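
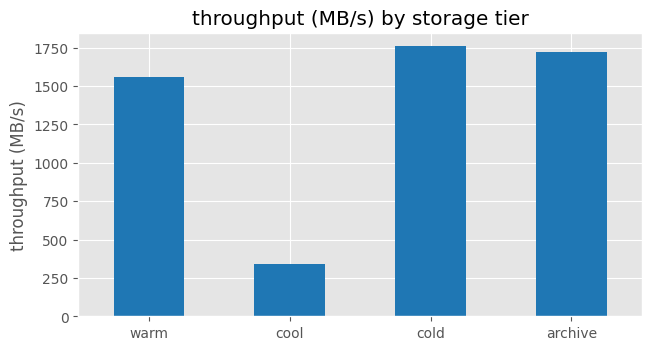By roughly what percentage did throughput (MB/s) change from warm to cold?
≈ +12.5%

warm ≈ 1600, cold ≈ 1800; (1800 − 1600) / 1600 ≈ +12.5%.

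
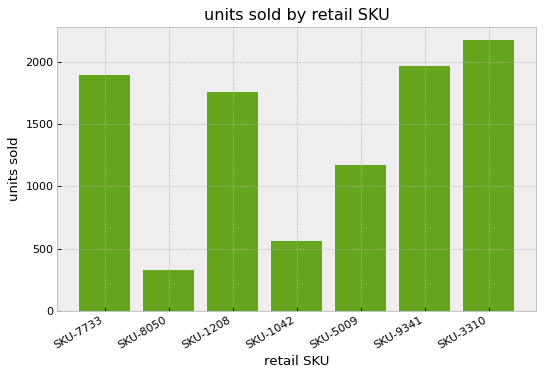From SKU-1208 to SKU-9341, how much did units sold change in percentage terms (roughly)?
≈ +11.1%

SKU-1208 ≈ 1800, SKU-9341 ≈ 2000; (2000 − 1800) / 1800 ≈ +11.1%.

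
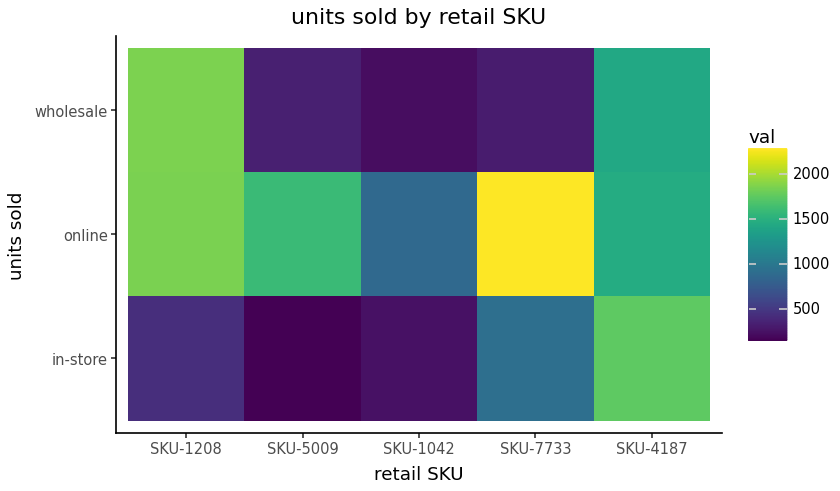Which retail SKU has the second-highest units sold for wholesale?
Top 3 for wholesale: SKU-1208 ≈ 1800, SKU-4187 ≈ 1400, SKU-5009 ≈ 400.

SKU-4187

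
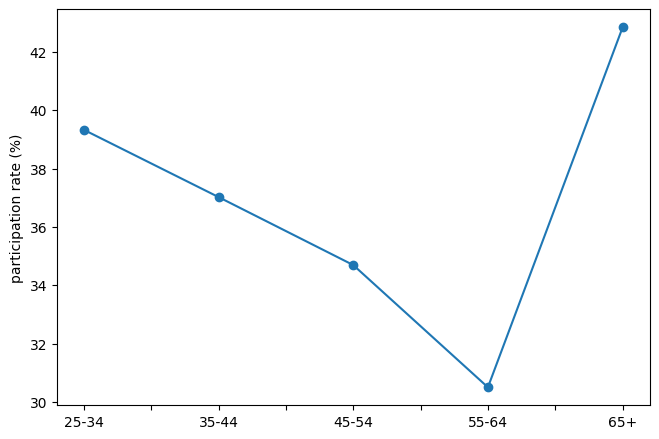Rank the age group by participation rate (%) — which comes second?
Top 3: 65+ ≈ 42, 25-34 ≈ 40, 35-44 ≈ 38.

25-34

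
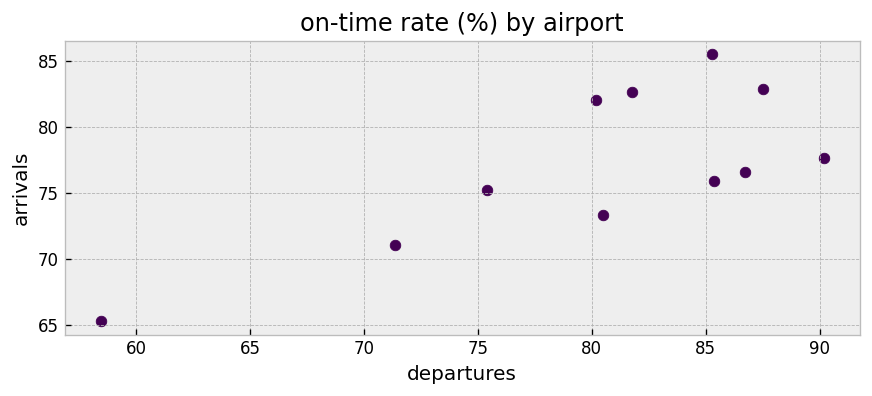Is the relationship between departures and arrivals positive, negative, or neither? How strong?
positive, strong

Points are positively correlated; strong (|r| ≈ 0.8).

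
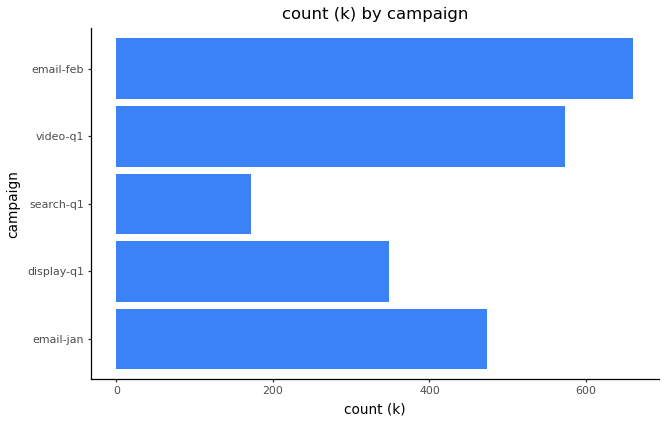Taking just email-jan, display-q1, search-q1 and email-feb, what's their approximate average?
≈ 425

(500 + 300 + 200 + 700) / 4 ≈ 425.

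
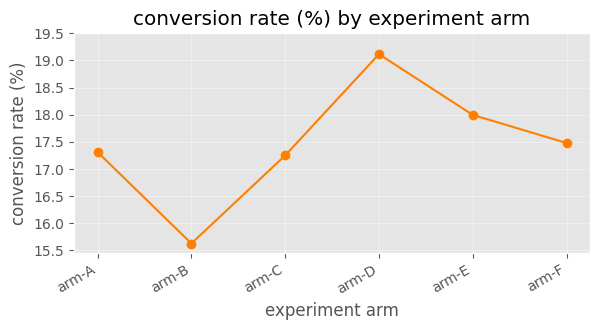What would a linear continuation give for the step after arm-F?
Last three: 19.0, 18.0, 17.5 → slope ≈ -0.75/step → next ≈ 16.75.

≈ 16.75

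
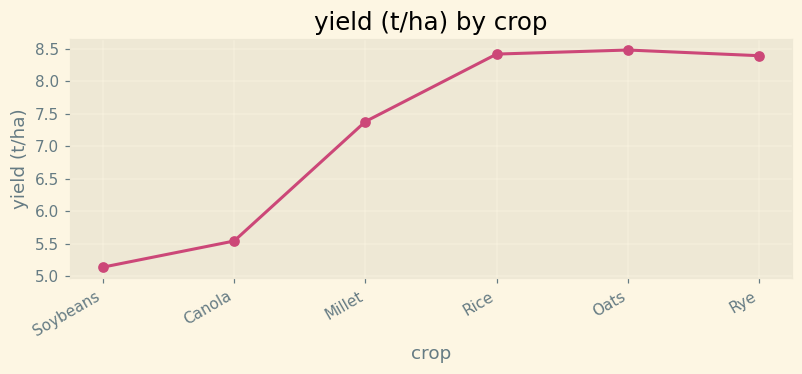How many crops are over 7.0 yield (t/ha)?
Above 7.0: Millet, Rice, Oats, Rye.

4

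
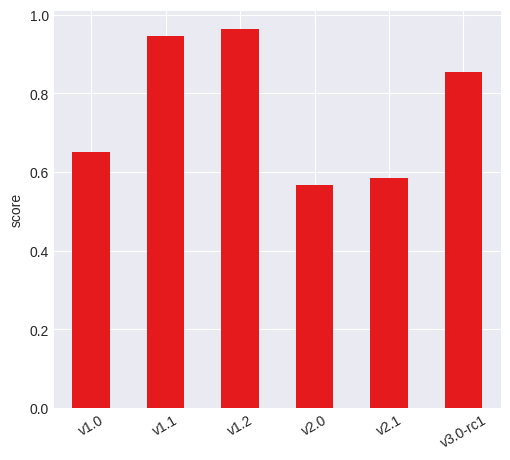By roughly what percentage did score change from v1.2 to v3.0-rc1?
v1.2 ≈ 1.0, v3.0-rc1 ≈ 0.9; (0.9 − 1.0) / 1.0 ≈ -10%.

≈ -10%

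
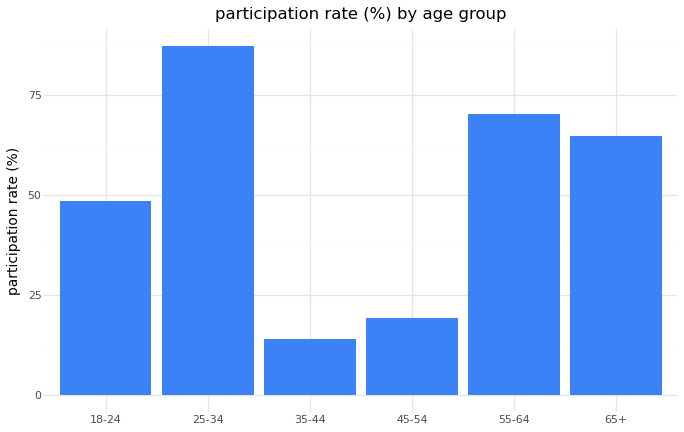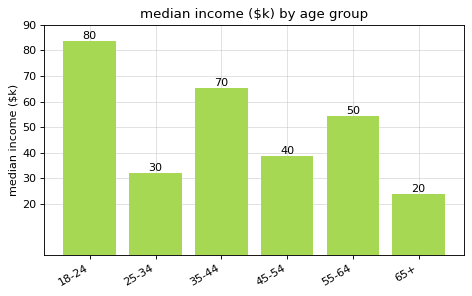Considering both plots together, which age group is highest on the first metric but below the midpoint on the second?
Chart 2 median median income ($k) ≈ 50; below-median age groups: 25-34, 45-54, 65+. Among those, 25-34 has the highest participation rate (%) (≈ 90).

25-34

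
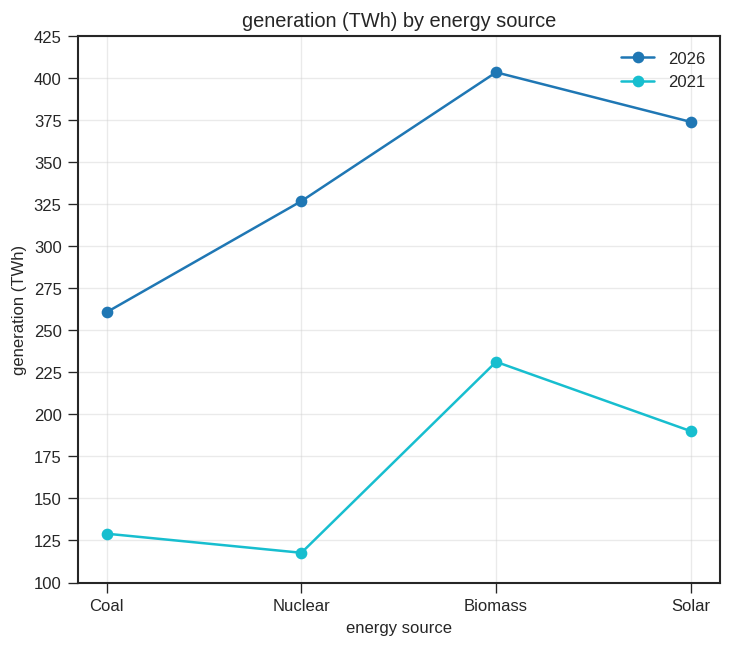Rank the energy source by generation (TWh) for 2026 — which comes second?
Top 3 for 2026: Biomass ≈ 400, Solar ≈ 375, Nuclear ≈ 325.

Solar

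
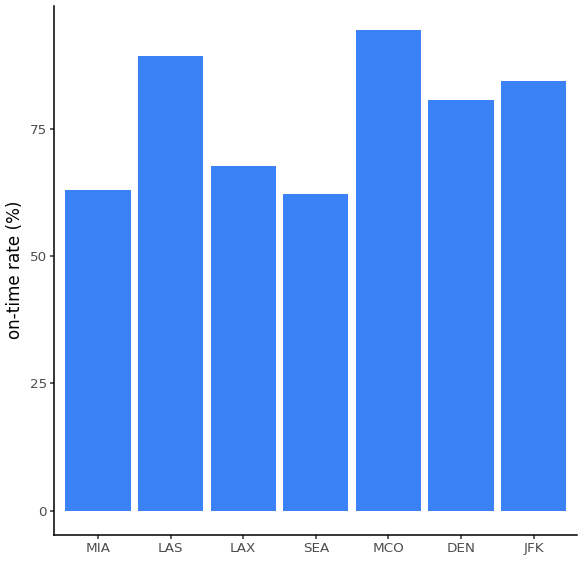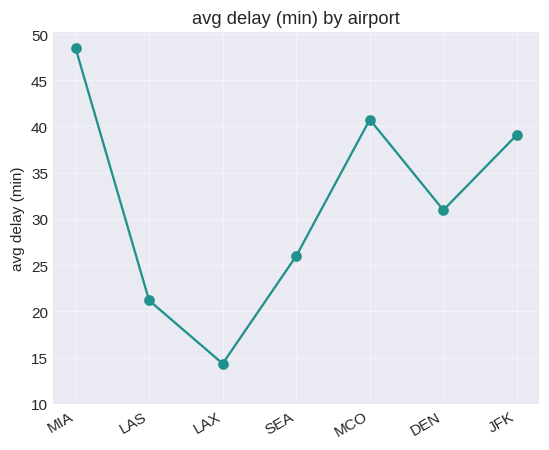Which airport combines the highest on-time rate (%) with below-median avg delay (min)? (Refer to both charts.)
Chart 2 median avg delay (min) ≈ 30; below-median airports: LAS, LAX, SEA. Among those, LAS has the highest on-time rate (%) (≈ 90).

LAS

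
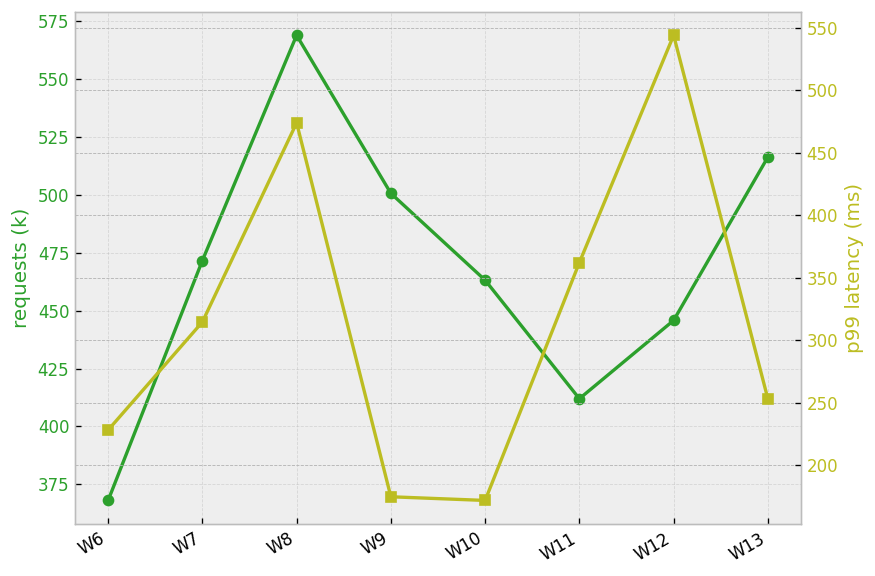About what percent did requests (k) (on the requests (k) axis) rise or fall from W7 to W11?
W7 ≈ 480, W11 ≈ 420; (420 − 480) / 480 ≈ -12.5%.

≈ -12.5%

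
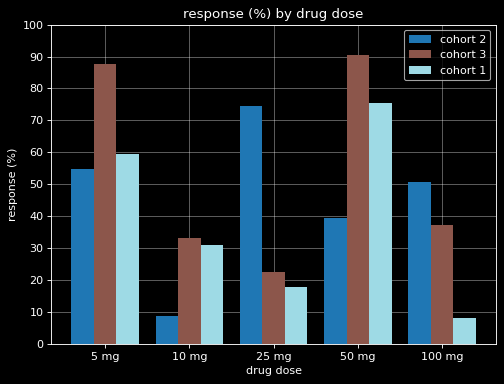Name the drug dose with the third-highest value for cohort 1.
Top 4 for cohort 1: 50 mg ≈ 80, 5 mg ≈ 60, 10 mg ≈ 30, 25 mg ≈ 20.

10 mg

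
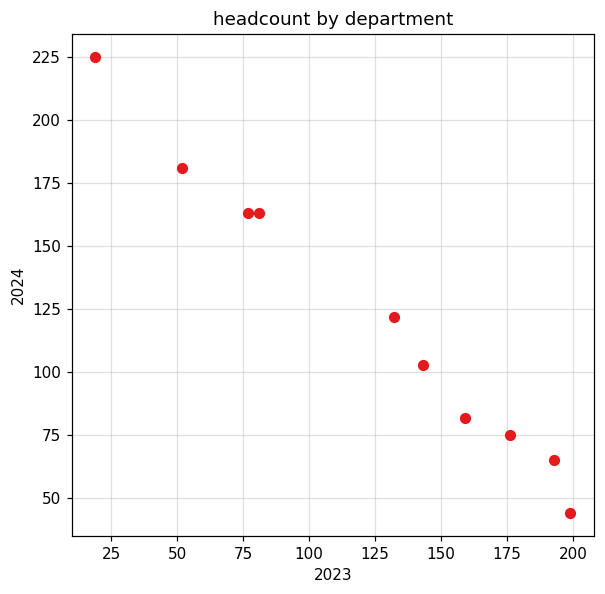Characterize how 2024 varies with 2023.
Points are negatively correlated; strong (|r| ≈ 1.0).

negative, strong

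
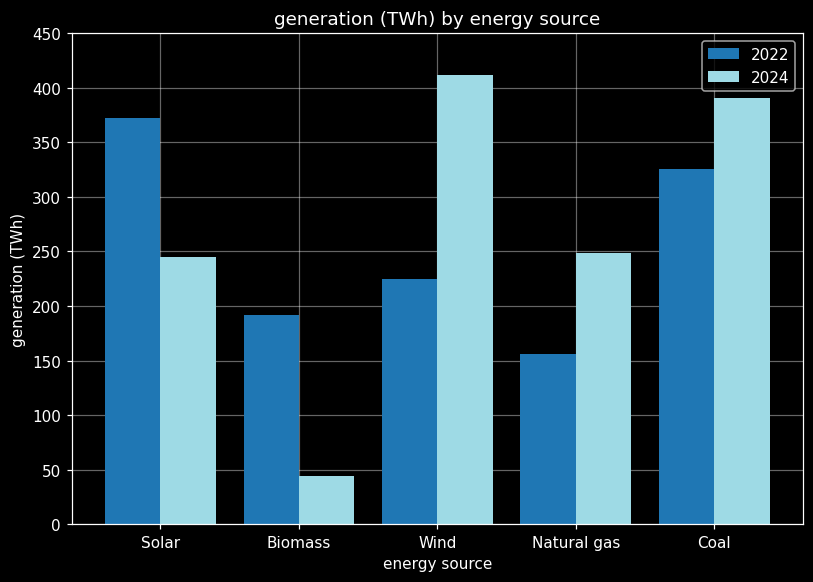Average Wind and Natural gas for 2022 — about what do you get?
≈ 200

(250 + 150) / 2 ≈ 200.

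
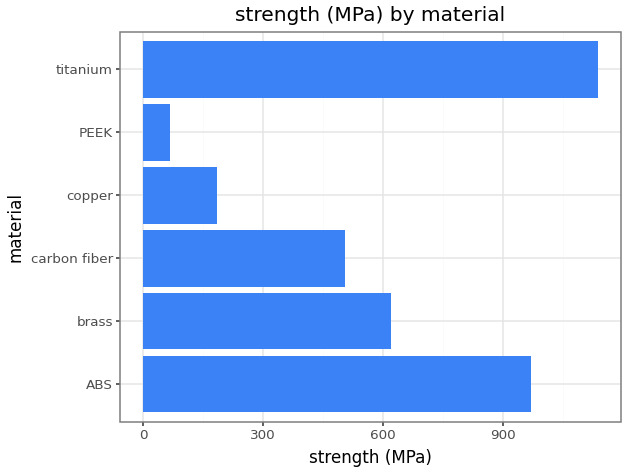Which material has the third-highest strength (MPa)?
brass

Top 4: titanium ≈ 1100, ABS ≈ 1000, brass ≈ 600, carbon fiber ≈ 500.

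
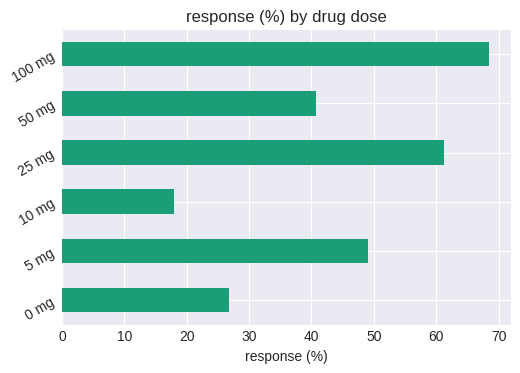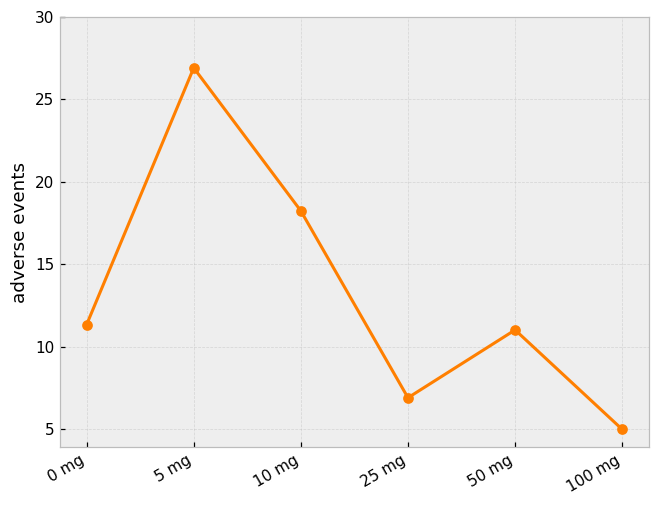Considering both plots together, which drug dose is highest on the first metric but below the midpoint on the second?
Chart 2 median adverse events ≈ 10; below-median drug doses: 25 mg, 50 mg, 100 mg. Among those, 100 mg has the highest response (%) (≈ 70).

100 mg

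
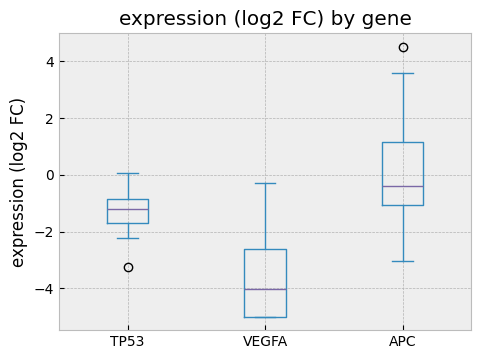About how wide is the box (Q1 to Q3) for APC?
≈ 2.0

Q3 ≈ 1.0, Q1 ≈ -1.0; IQR ≈ 2.0.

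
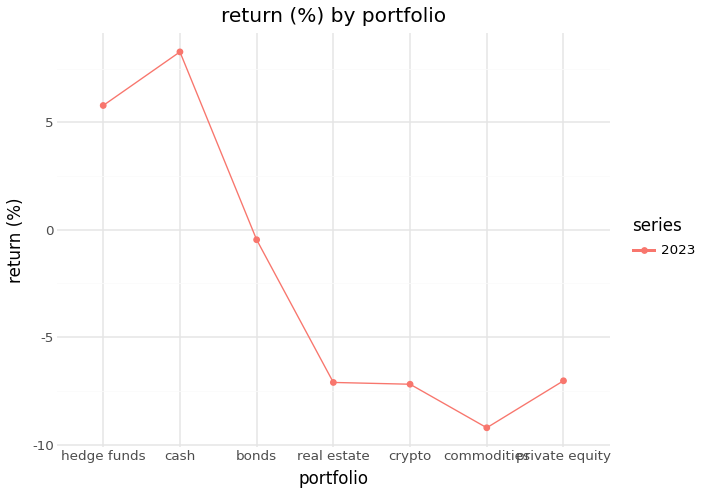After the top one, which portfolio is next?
hedge funds

Top 3: cash ≈ 8, hedge funds ≈ 6, bonds ≈ 0.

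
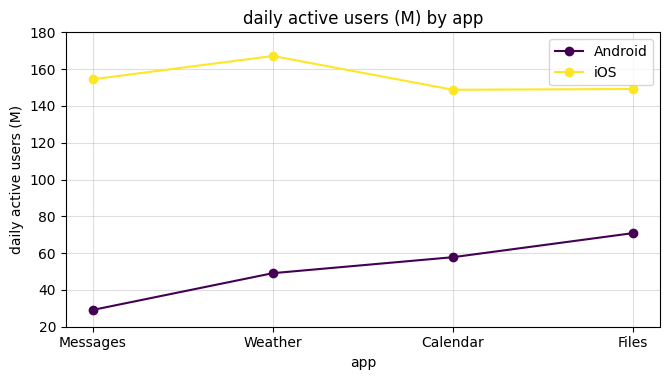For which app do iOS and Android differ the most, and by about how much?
Messages, ≈ 140 M

Messages: iOS ≈ 160, Android ≈ 20 → gap ≈ 140. Next-largest (Weather) is only ≈ 120.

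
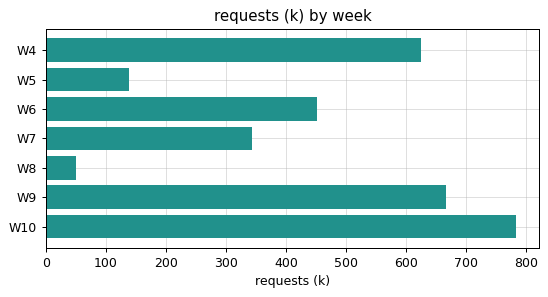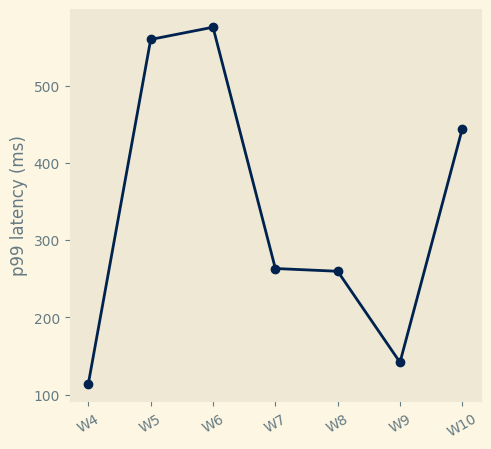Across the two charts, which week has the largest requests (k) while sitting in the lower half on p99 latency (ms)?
W9

Chart 2 median p99 latency (ms) ≈ 300; below-median weeks: W4, W8, W9. Among those, W9 has the highest requests (k) (≈ 700).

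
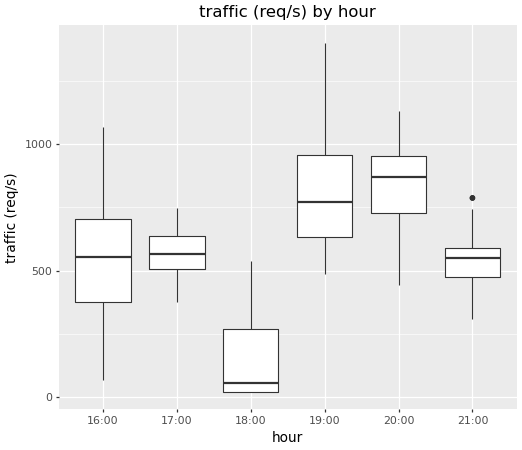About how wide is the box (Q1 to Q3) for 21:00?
≈ 100

Q3 ≈ 600, Q1 ≈ 500; IQR ≈ 100.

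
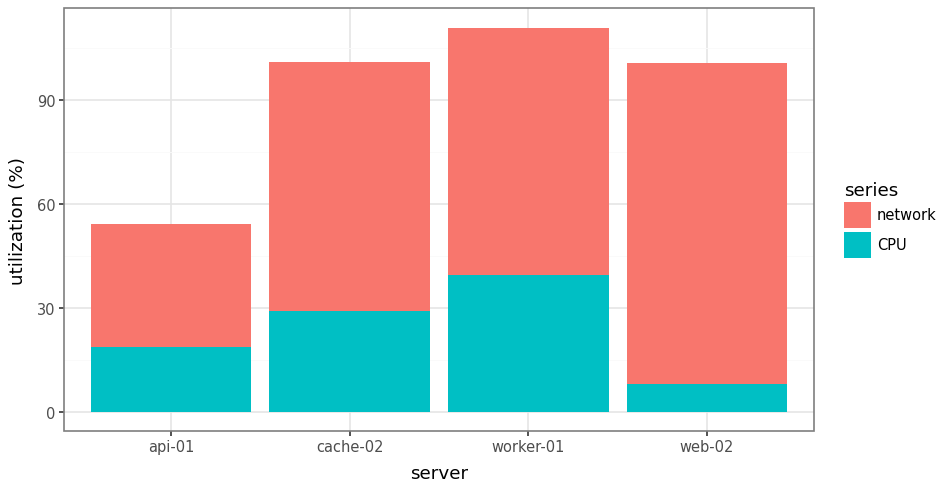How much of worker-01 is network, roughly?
≈ 70

network top ≈ 110, bottom ≈ 40; segment ≈ 70.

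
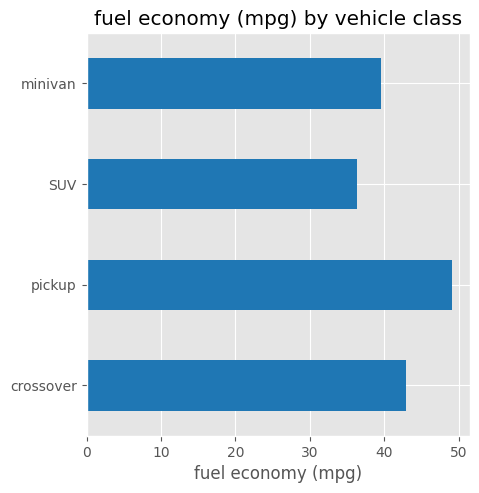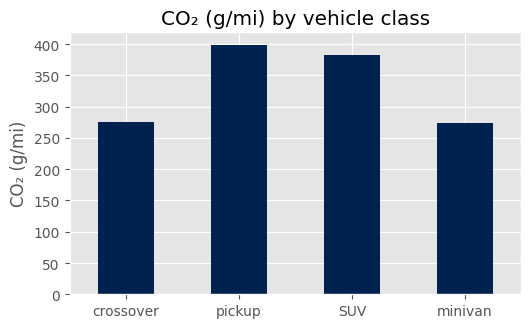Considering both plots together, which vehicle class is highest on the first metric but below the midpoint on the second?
Chart 2 median CO₂ (g/mi) ≈ 350; below-median vehicle classes: crossover, minivan. Among those, crossover has the highest fuel economy (mpg) (≈ 45).

crossover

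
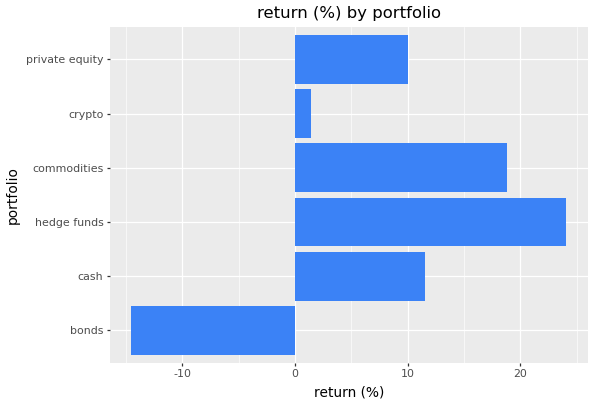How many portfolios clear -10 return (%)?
Above -10: cash, hedge funds, commodities, crypto, private equity.

5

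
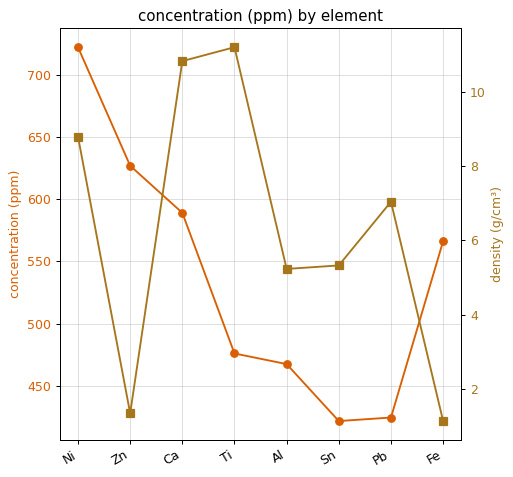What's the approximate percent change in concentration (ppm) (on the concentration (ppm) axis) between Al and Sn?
Al ≈ 450, Sn ≈ 400; (400 − 450) / 450 ≈ -11.1%.

≈ -11.1%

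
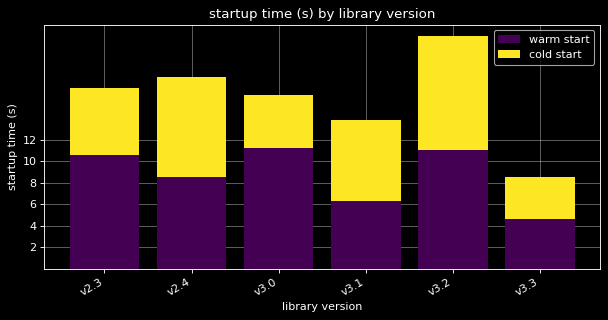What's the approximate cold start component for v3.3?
≈ 4

cold start top ≈ 8, bottom ≈ 4; segment ≈ 4.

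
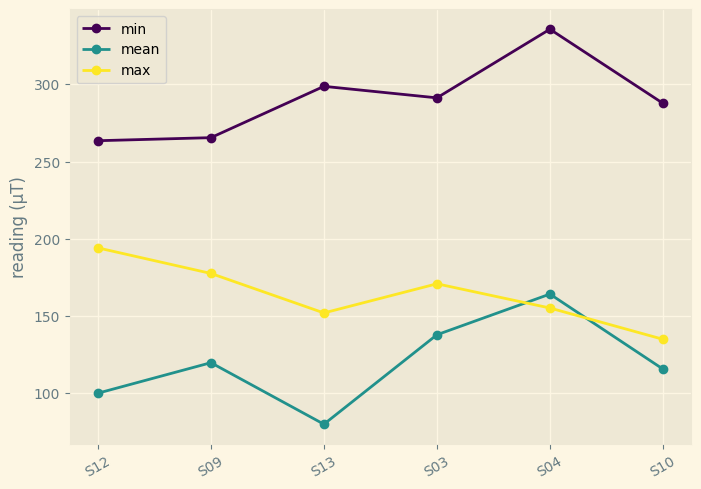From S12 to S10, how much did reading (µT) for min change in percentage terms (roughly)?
≈ +9.1%

S12 ≈ 275, S10 ≈ 300; (300 − 275) / 275 ≈ +9.1%.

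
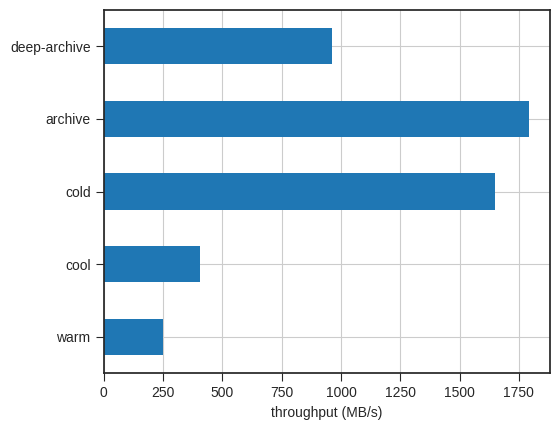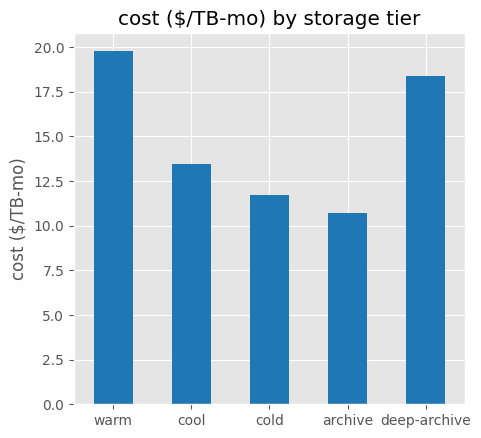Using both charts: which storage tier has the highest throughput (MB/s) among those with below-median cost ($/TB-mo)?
Chart 2 median cost ($/TB-mo) ≈ 14; below-median storage tiers: cold, archive. Among those, archive has the highest throughput (MB/s) (≈ 1800).

archive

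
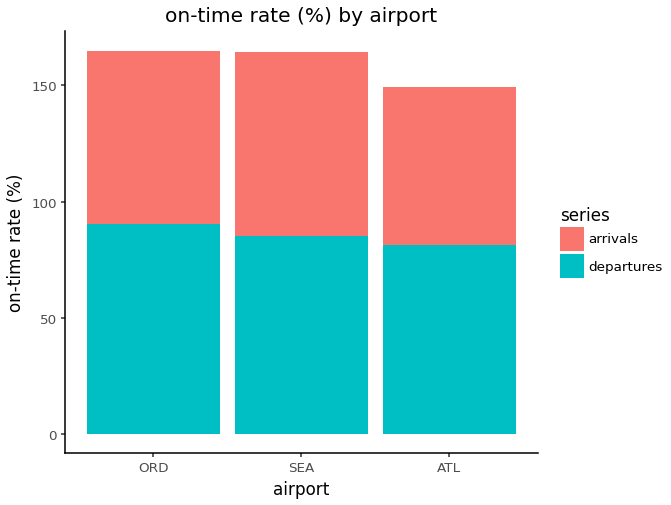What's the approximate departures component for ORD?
departures top ≈ 100, bottom ≈ 0; segment ≈ 100.

≈ 100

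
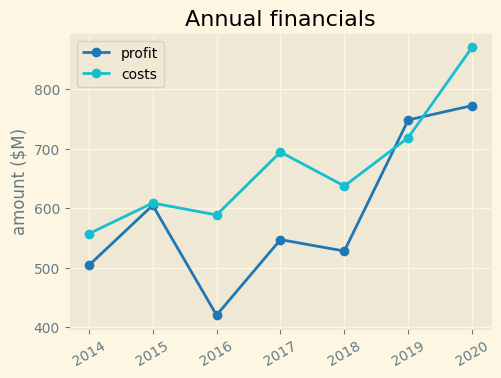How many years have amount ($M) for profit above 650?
2

Above 650: 2019, 2020.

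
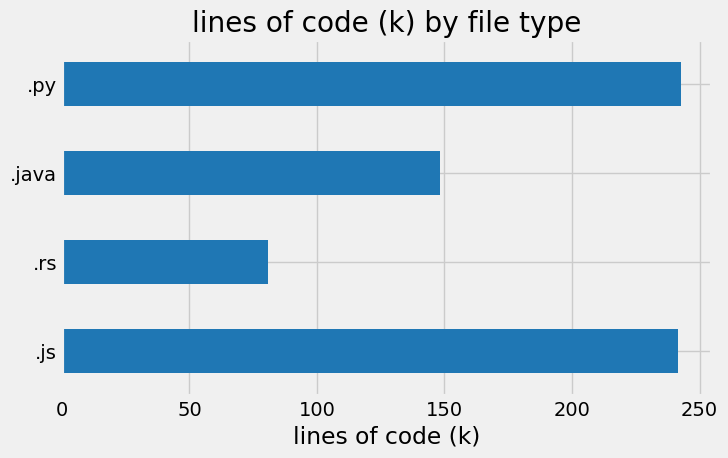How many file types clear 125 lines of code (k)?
Above 125: .js, .java, .py.

3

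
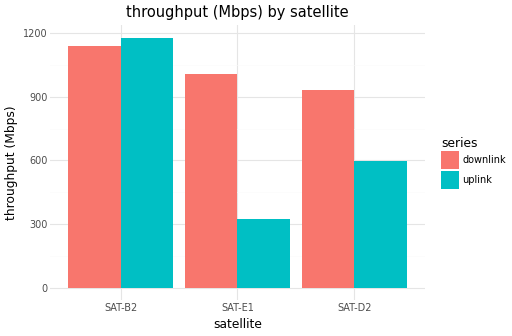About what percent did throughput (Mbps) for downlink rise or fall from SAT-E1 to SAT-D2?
≈ -10%

SAT-E1 ≈ 1000, SAT-D2 ≈ 900; (900 − 1000) / 1000 ≈ -10%.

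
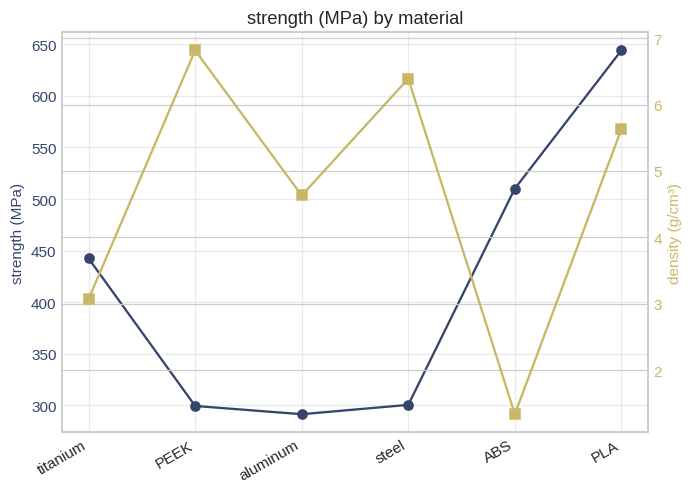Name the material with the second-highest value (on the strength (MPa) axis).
Top 3 (on the strength (MPa) axis): PLA ≈ 650, ABS ≈ 500, titanium ≈ 450.

ABS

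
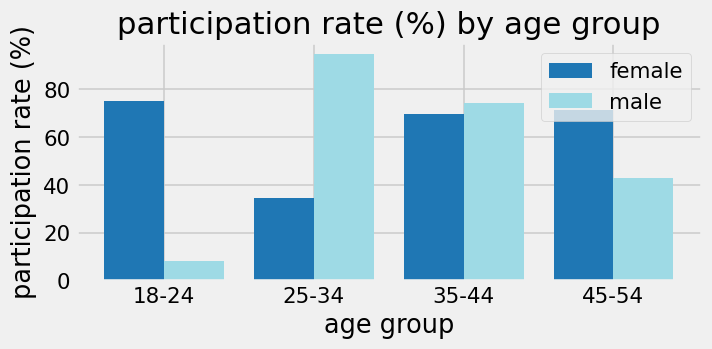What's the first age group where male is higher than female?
18-24: male ≈ 10 vs female ≈ 80 (not yet); 25-34: male ≈ 90 vs female ≈ 30 (first crossover).

25-34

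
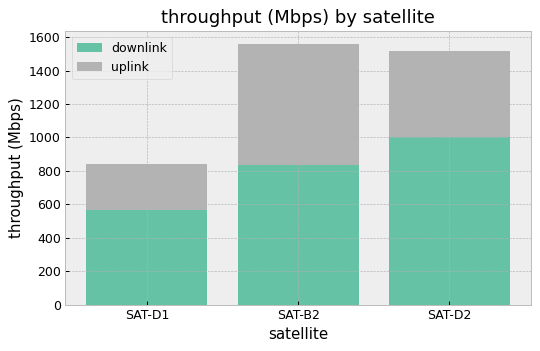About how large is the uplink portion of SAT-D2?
uplink top ≈ 1600, bottom ≈ 1000; segment ≈ 600.

≈ 600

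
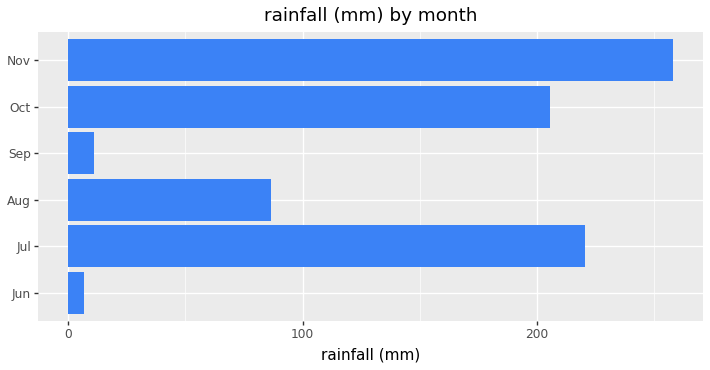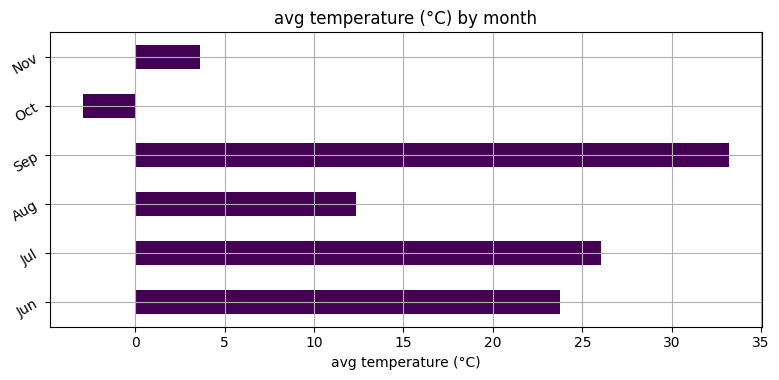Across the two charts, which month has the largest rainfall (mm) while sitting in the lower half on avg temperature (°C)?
Nov

Chart 2 median avg temperature (°C) ≈ 20; below-median months: Aug, Oct, Nov. Among those, Nov has the highest rainfall (mm) (≈ 250).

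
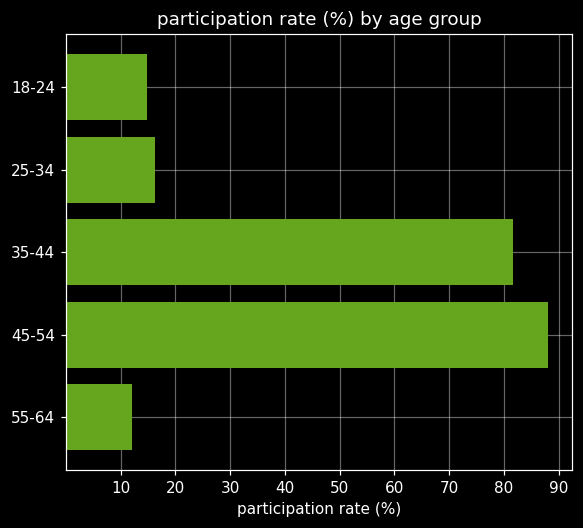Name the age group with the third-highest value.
Top 4: 45-54 ≈ 90, 35-44 ≈ 80, 25-34 ≈ 20, 18-24 ≈ 10.

25-34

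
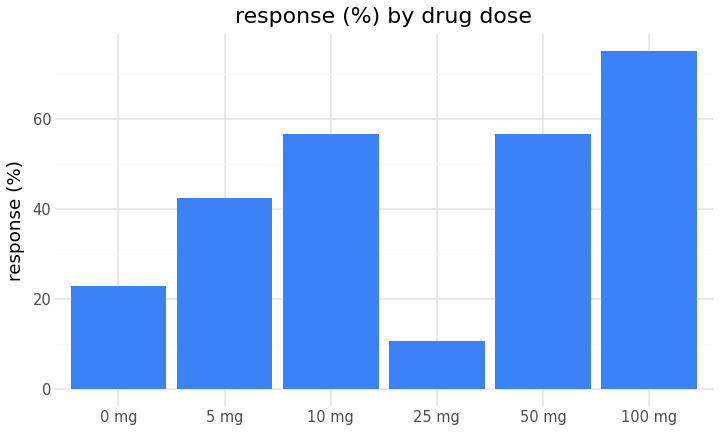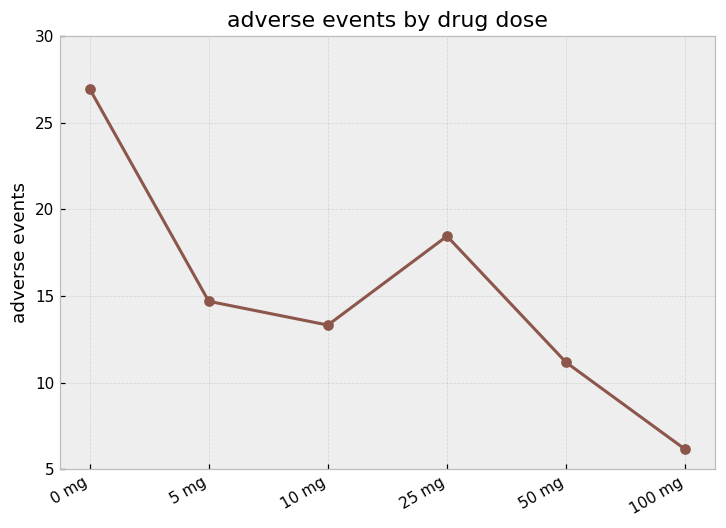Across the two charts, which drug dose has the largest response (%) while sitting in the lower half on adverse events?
100 mg

Chart 2 median adverse events ≈ 15; below-median drug doses: 10 mg, 50 mg, 100 mg. Among those, 100 mg has the highest response (%) (≈ 80).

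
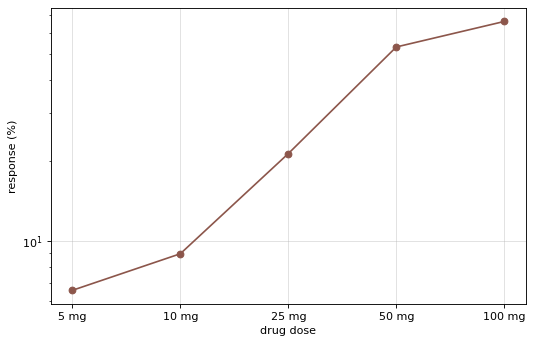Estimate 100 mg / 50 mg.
≈ 1.18×

100 mg ≈ 65, 50 mg ≈ 55; 65/55 ≈ 1.18.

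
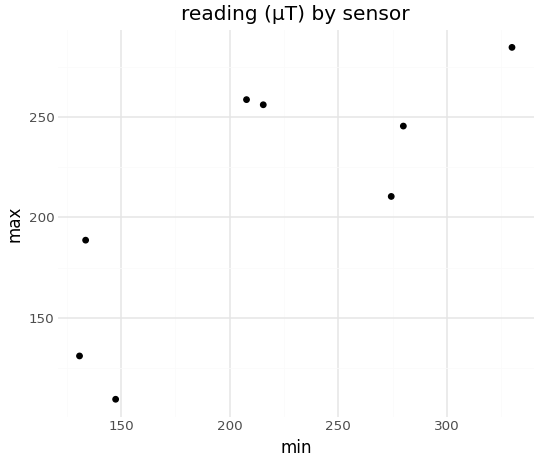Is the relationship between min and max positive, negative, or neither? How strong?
Points are positively correlated; strong (|r| ≈ 0.8).

positive, strong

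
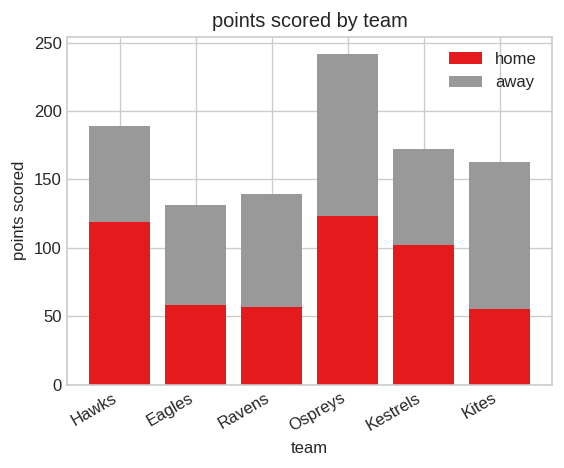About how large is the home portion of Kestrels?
≈ 100

home top ≈ 100, bottom ≈ 0; segment ≈ 100.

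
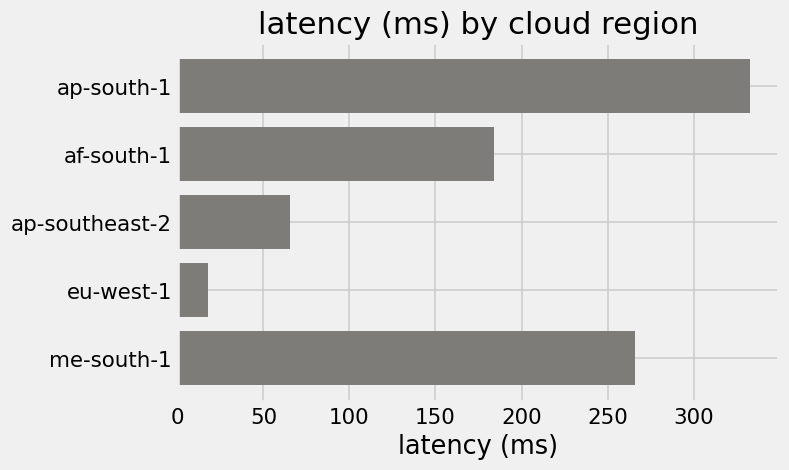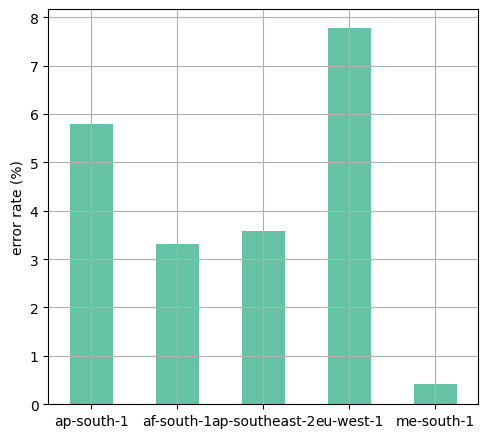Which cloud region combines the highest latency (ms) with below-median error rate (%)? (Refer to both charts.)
me-south-1

Chart 2 median error rate (%) ≈ 4; below-median cloud regions: af-south-1, me-south-1. Among those, me-south-1 has the highest latency (ms) (≈ 250).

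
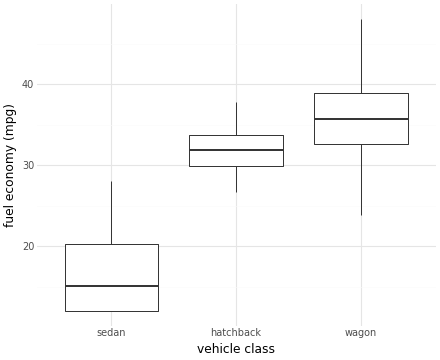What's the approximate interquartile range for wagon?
≈ 6

Q3 ≈ 38, Q1 ≈ 32; IQR ≈ 6.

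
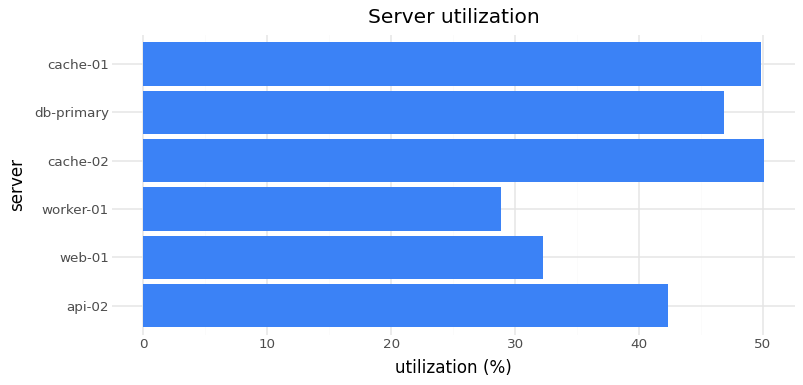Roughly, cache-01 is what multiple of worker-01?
cache-01 ≈ 50, worker-01 ≈ 30; 50/30 ≈ 1.67.

≈ 1.67×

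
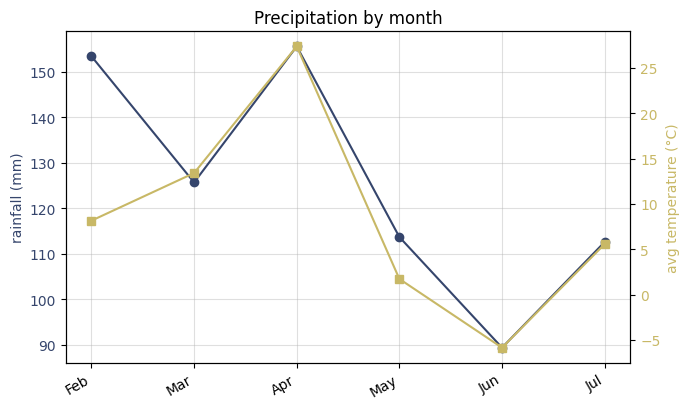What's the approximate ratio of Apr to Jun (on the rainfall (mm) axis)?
≈ 1.78×

Apr ≈ 160, Jun ≈ 90; 160/90 ≈ 1.78.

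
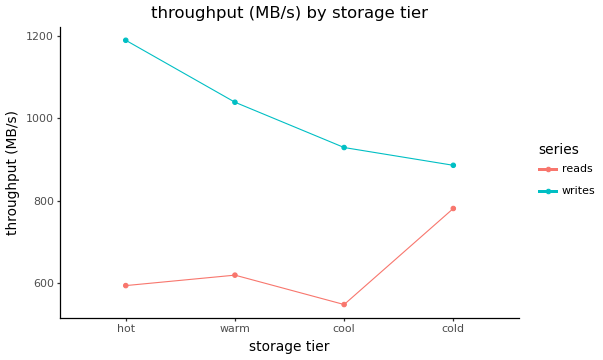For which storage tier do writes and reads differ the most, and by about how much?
hot: writes ≈ 1200, reads ≈ 600 → gap ≈ 600. Next-largest (warm) is only ≈ 400.

hot, ≈ 600 MB/s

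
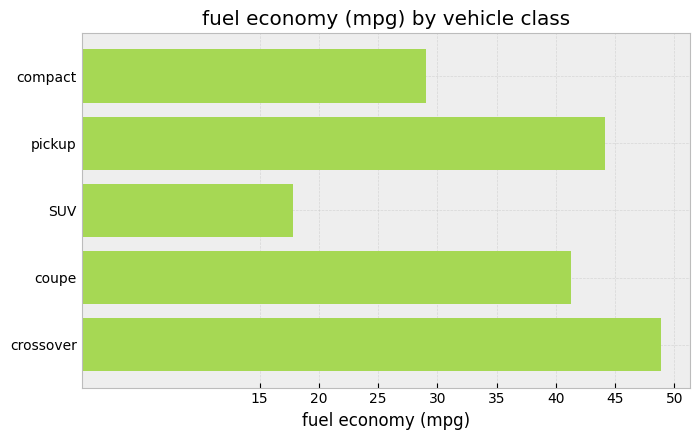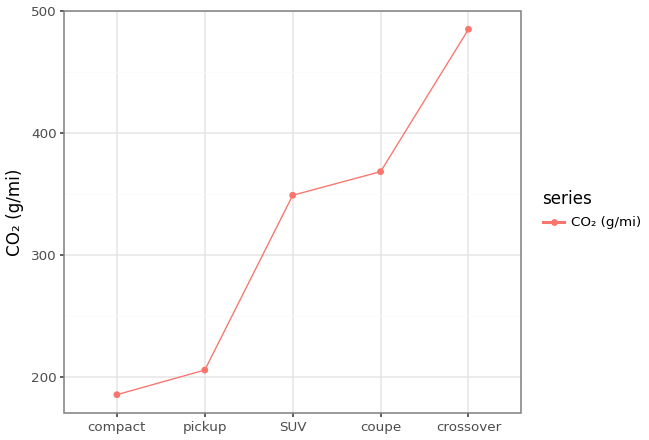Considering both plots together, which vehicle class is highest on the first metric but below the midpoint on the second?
Chart 2 median CO₂ (g/mi) ≈ 350; below-median vehicle classes: compact, pickup. Among those, pickup has the highest fuel economy (mpg) (≈ 45).

pickup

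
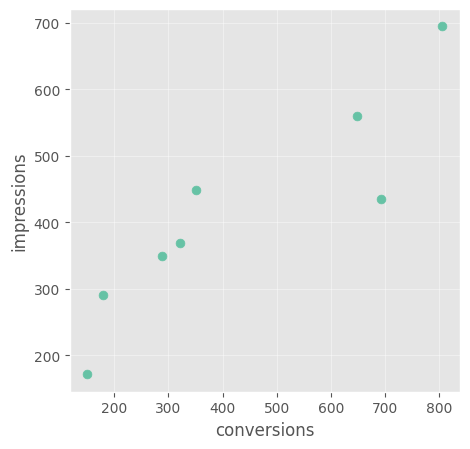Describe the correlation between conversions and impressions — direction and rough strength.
positive, strong

Points are positively correlated; strong (|r| ≈ 0.9).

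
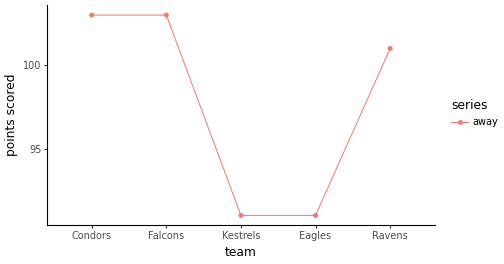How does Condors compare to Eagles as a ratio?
Condors ≈ 103, Eagles ≈ 91; 103/91 ≈ 1.13.

≈ 1.13×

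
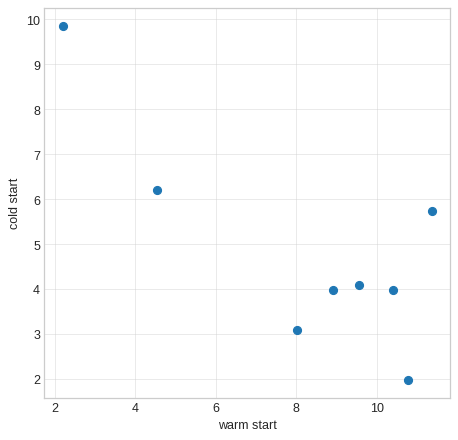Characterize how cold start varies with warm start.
Points are negatively correlated; strong (|r| ≈ 0.8).

negative, strong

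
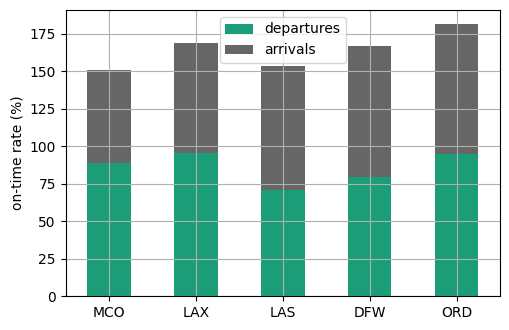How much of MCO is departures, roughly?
≈ 80

departures top ≈ 80, bottom ≈ 0; segment ≈ 80.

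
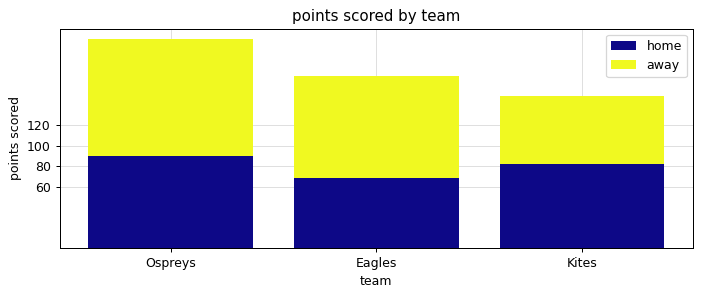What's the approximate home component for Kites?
home top ≈ 80, bottom ≈ 0; segment ≈ 80.

≈ 80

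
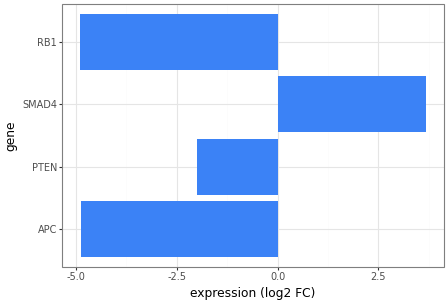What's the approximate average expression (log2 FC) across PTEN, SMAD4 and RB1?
≈ -1

(-2 + 4 + -5) / 3 ≈ -1.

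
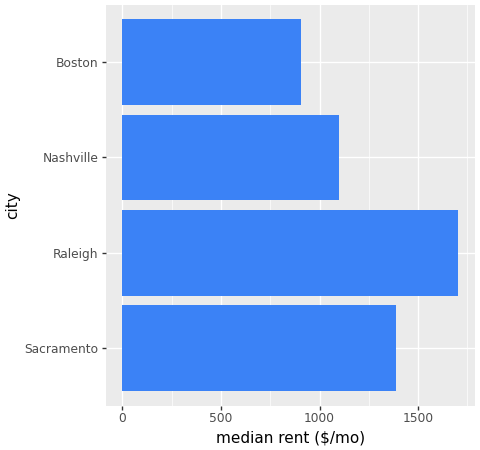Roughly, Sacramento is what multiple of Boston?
≈ 1.4×

Sacramento ≈ 1400, Boston ≈ 1000; 1400/1000 ≈ 1.4.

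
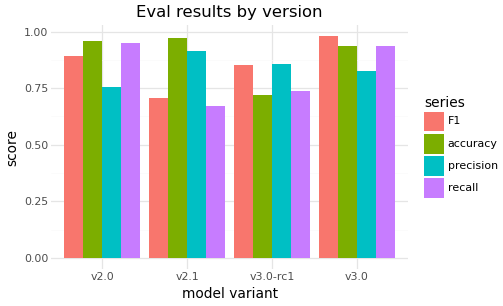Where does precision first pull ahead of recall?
v2.1

v2.0: precision ≈ 0.8 vs recall ≈ 1.0 (not yet); v2.1: precision ≈ 0.9 vs recall ≈ 0.7 (first crossover).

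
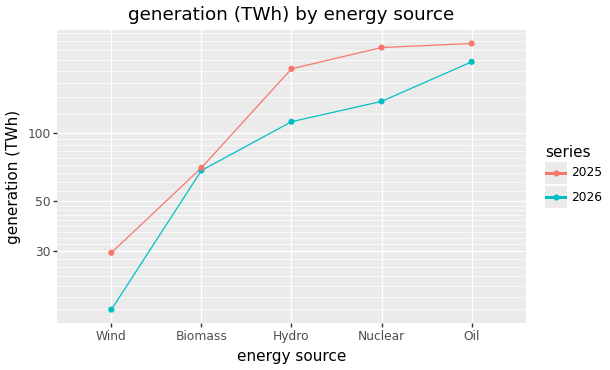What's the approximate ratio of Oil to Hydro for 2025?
≈ 1.3×

Oil ≈ 260, Hydro ≈ 200; 260/200 ≈ 1.3.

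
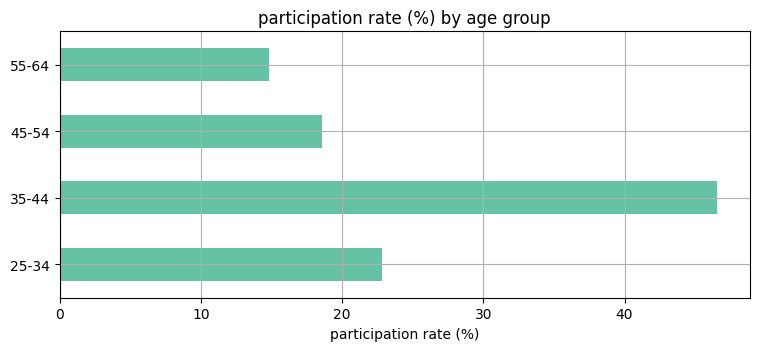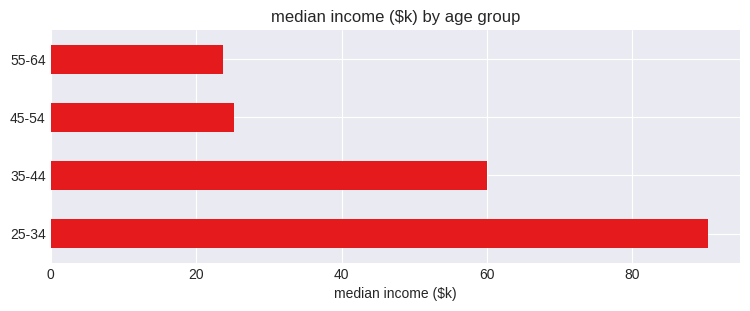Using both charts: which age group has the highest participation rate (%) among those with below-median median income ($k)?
45-54

Chart 2 median median income ($k) ≈ 40; below-median age groups: 45-54, 55-64. Among those, 45-54 has the highest participation rate (%) (≈ 20).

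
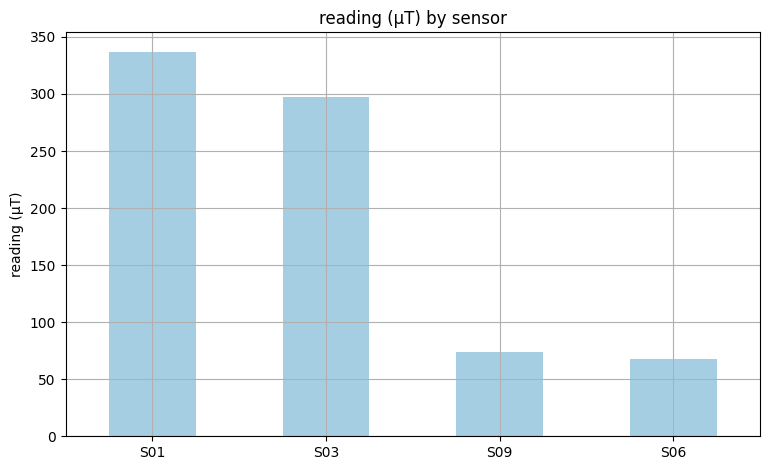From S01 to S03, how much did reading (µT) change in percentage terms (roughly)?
≈ -14.3%

S01 ≈ 350, S03 ≈ 300; (300 − 350) / 350 ≈ -14.3%.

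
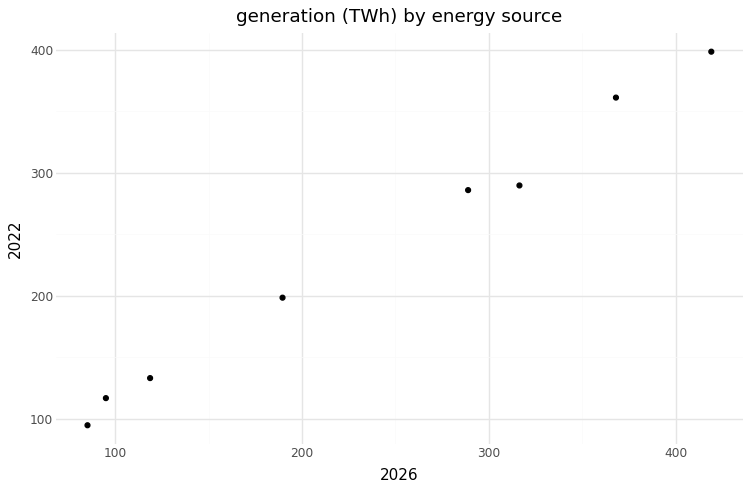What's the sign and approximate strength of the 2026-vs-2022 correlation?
positive, strong

Points are positively correlated; strong (|r| ≈ 1.0).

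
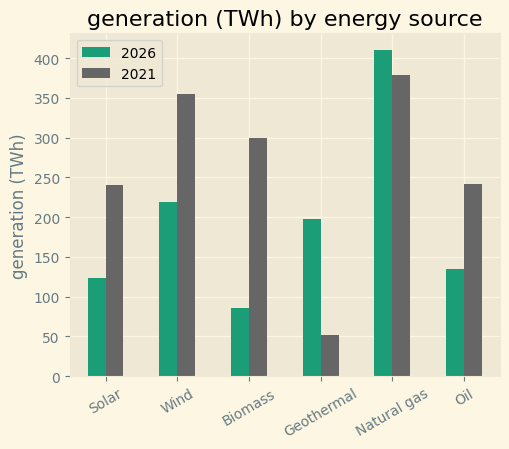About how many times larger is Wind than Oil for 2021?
Wind ≈ 350, Oil ≈ 250; 350/250 ≈ 1.4.

≈ 1.4×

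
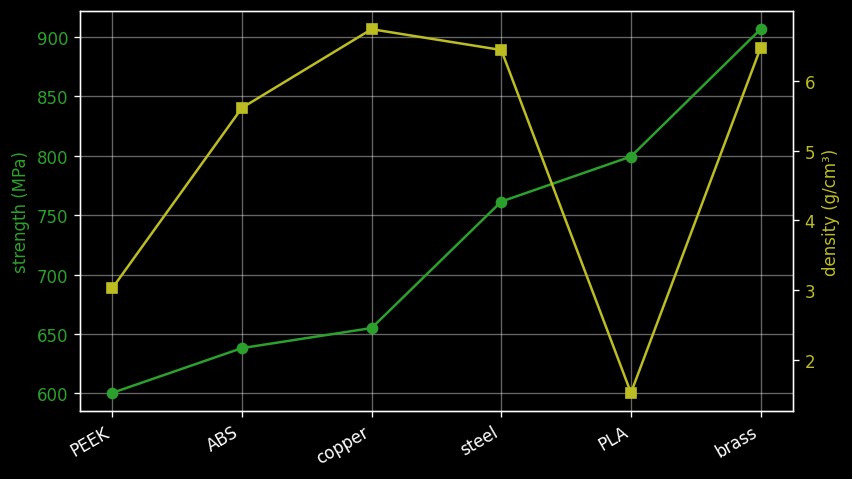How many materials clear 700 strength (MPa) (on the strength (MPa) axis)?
3

Above 700: steel, PLA, brass.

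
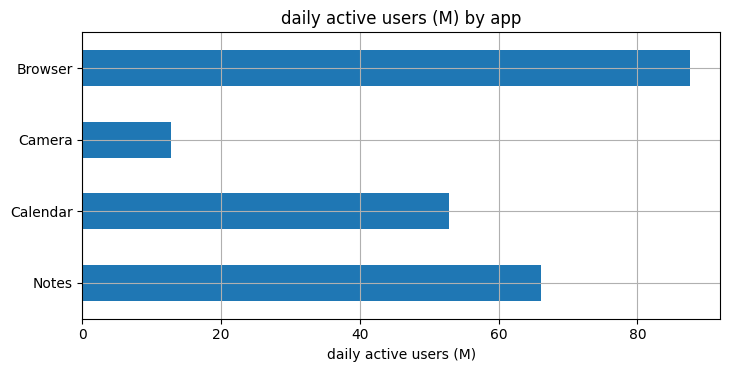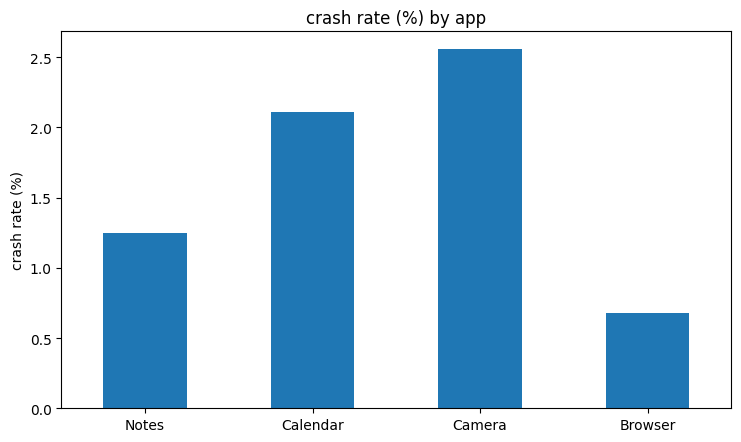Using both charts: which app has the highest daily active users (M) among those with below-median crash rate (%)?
Chart 2 median crash rate (%) ≈ 1.5; below-median apps: Notes, Browser. Among those, Browser has the highest daily active users (M) (≈ 90).

Browser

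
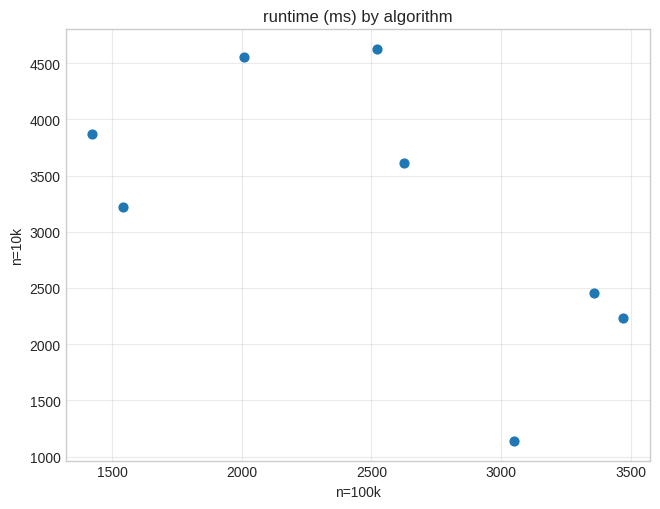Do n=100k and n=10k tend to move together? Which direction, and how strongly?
negative, moderate

Points are negatively correlated; moderate (|r| ≈ 0.6).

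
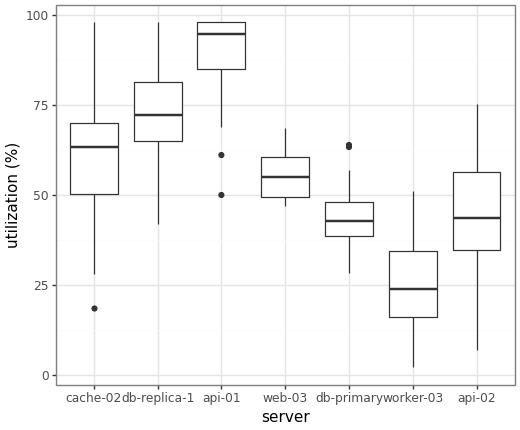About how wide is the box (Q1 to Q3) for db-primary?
≈ 10

Q3 ≈ 50, Q1 ≈ 40; IQR ≈ 10.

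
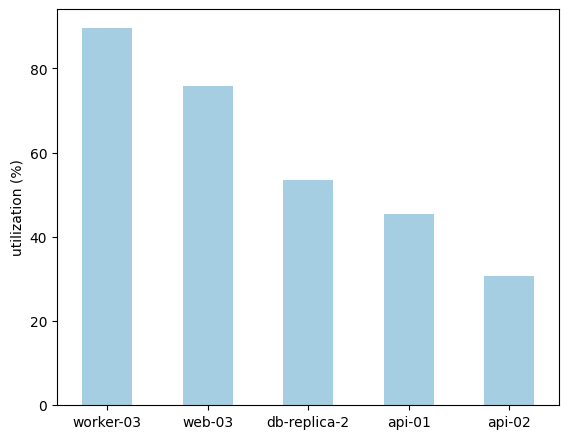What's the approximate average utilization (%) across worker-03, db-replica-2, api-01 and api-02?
≈ 55

(90 + 50 + 50 + 30) / 4 ≈ 55.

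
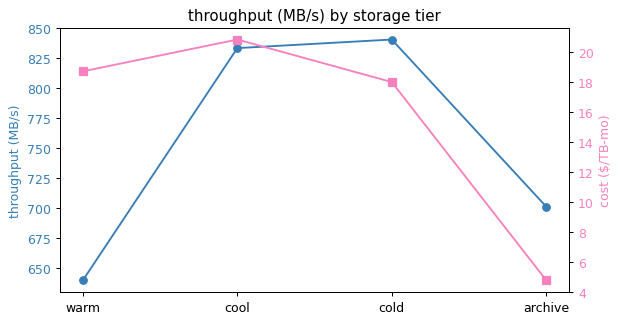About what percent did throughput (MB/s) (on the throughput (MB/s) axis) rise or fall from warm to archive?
≈ +9.4%

warm ≈ 640, archive ≈ 700; (700 − 640) / 640 ≈ +9.4%.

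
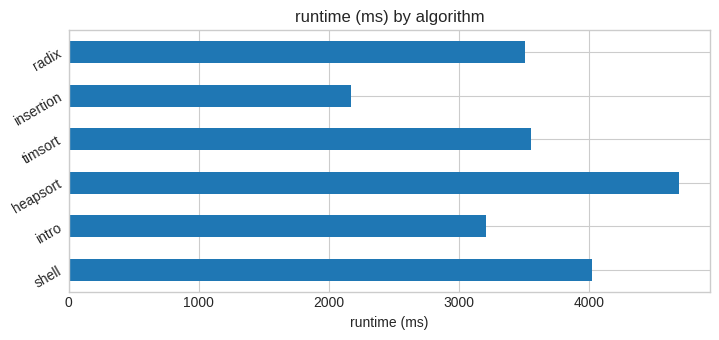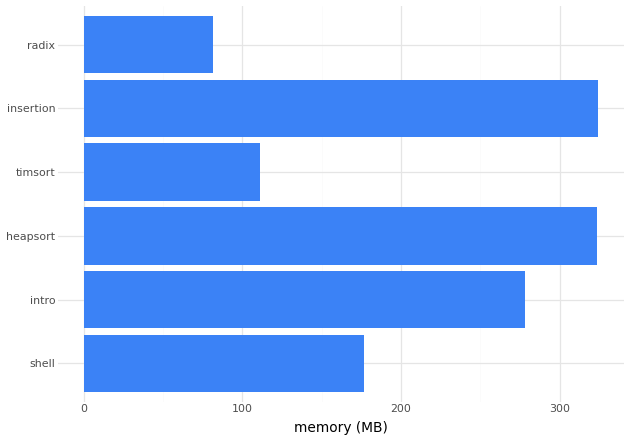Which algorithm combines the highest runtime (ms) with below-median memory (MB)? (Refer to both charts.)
shell

Chart 2 median memory (MB) ≈ 250; below-median algorithms: shell, timsort, radix. Among those, shell has the highest runtime (ms) (≈ 4000).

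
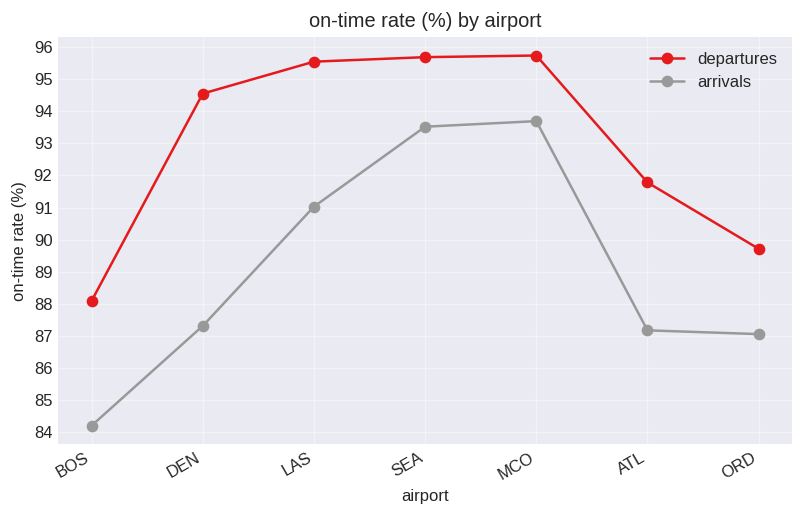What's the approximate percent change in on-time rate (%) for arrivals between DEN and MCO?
DEN ≈ 87, MCO ≈ 94; (94 − 87) / 87 ≈ +8%.

≈ +8%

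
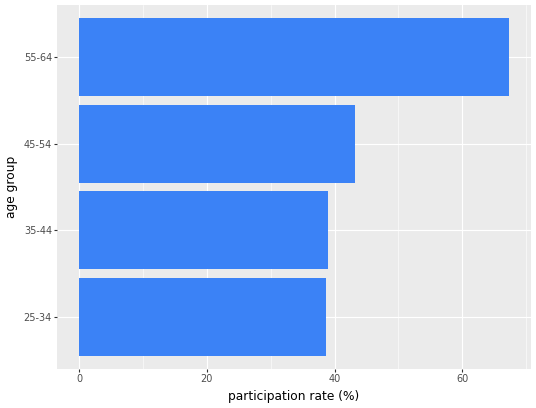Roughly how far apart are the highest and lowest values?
Max 55-64 ≈ 70, min 25-34 ≈ 40; range ≈ 30.

≈ 30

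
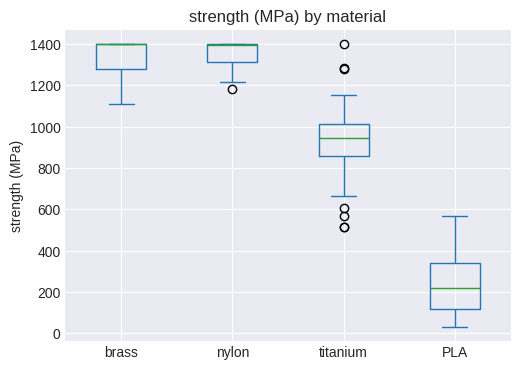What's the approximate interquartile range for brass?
≈ 100

Q3 ≈ 1400, Q1 ≈ 1300; IQR ≈ 100.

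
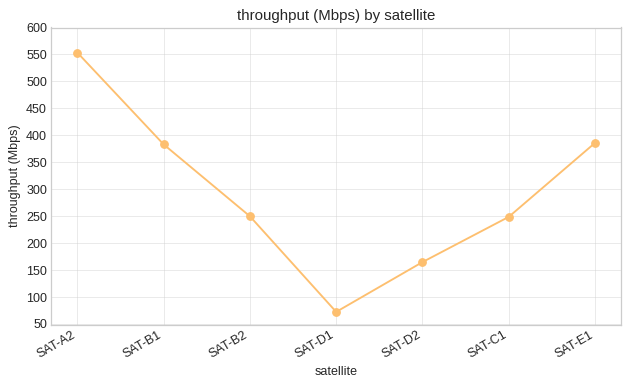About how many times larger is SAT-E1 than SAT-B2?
≈ 1.6×

SAT-E1 ≈ 400, SAT-B2 ≈ 250; 400/250 ≈ 1.6.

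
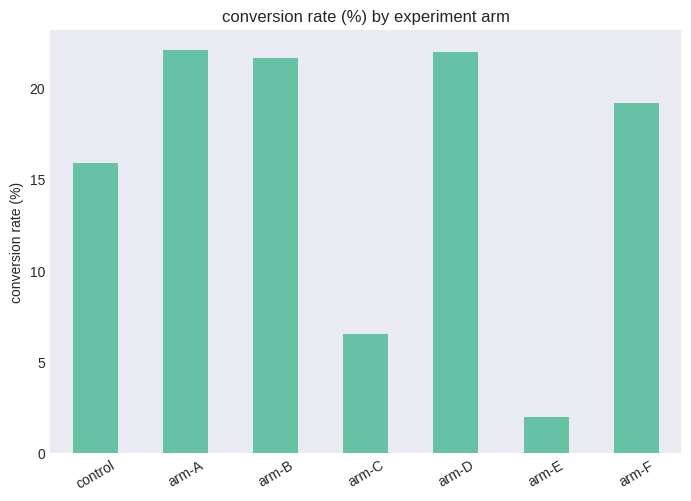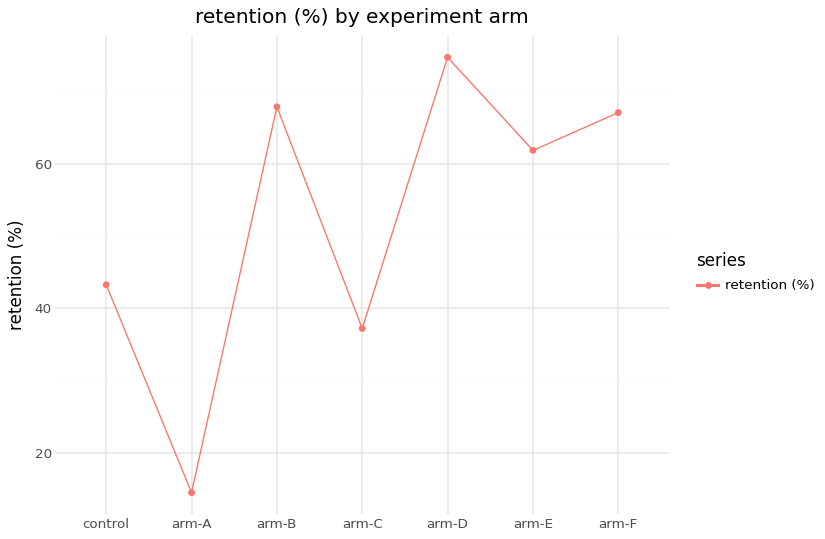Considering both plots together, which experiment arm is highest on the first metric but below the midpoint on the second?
Chart 2 median retention (%) ≈ 60; below-median experiment arms: control, arm-A, arm-C. Among those, arm-A has the highest conversion rate (%) (≈ 20).

arm-A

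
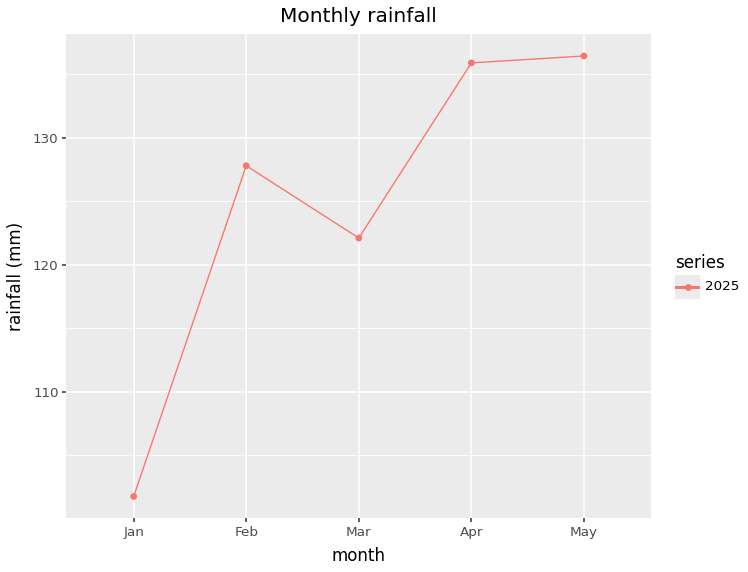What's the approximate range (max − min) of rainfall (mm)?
Max May ≈ 135, min Jan ≈ 100; range ≈ 35.

≈ 35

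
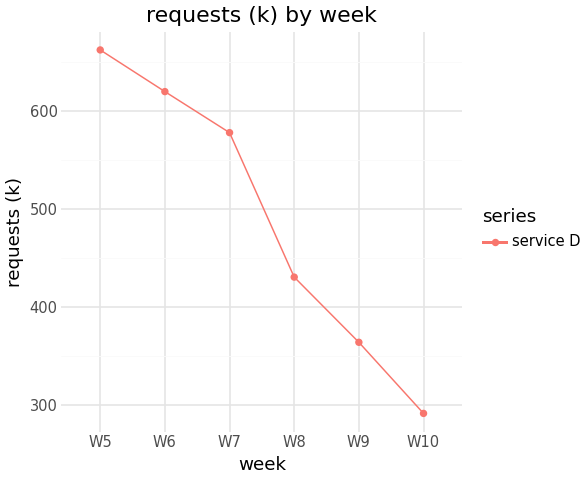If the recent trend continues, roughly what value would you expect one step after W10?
Last three: 450, 350, 300 → slope ≈ -75/step → next ≈ 225.

≈ 225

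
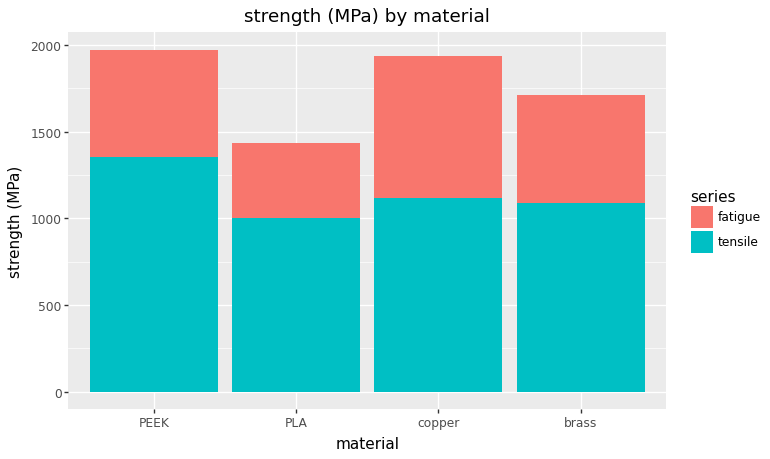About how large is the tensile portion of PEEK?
tensile top ≈ 1400, bottom ≈ 0; segment ≈ 1400.

≈ 1400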